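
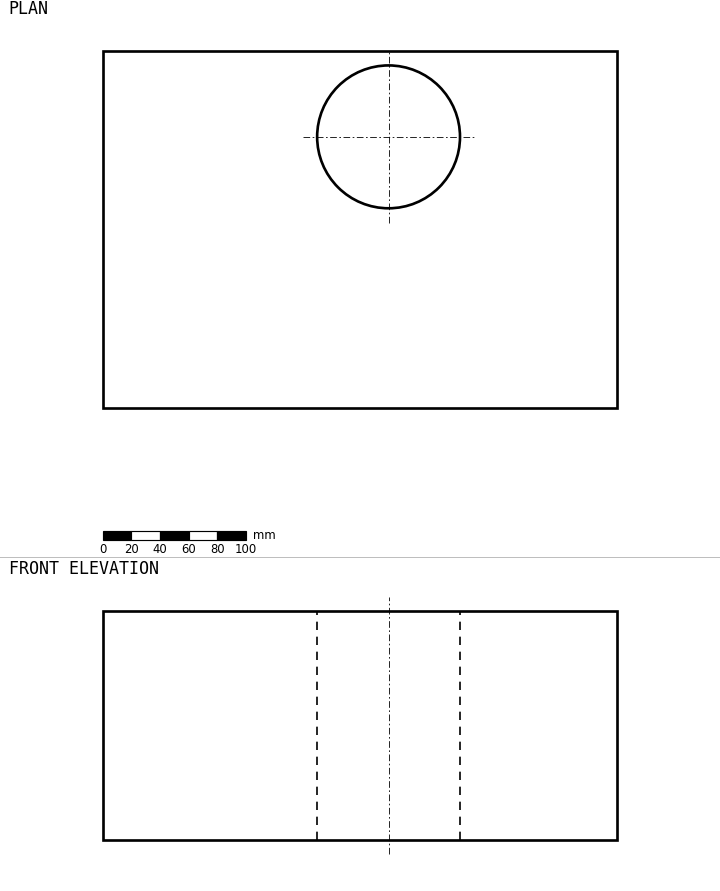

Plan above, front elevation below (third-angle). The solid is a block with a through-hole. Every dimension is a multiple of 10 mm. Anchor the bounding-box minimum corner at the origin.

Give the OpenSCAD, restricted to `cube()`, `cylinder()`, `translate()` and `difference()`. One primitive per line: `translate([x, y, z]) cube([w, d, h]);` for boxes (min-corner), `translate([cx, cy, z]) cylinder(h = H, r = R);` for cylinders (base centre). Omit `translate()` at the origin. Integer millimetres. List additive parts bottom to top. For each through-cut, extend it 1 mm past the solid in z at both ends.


difference() {
  cube([360, 250, 160]);
  translate([200, 190, -1]) cylinder(h = 162, r = 50);
}


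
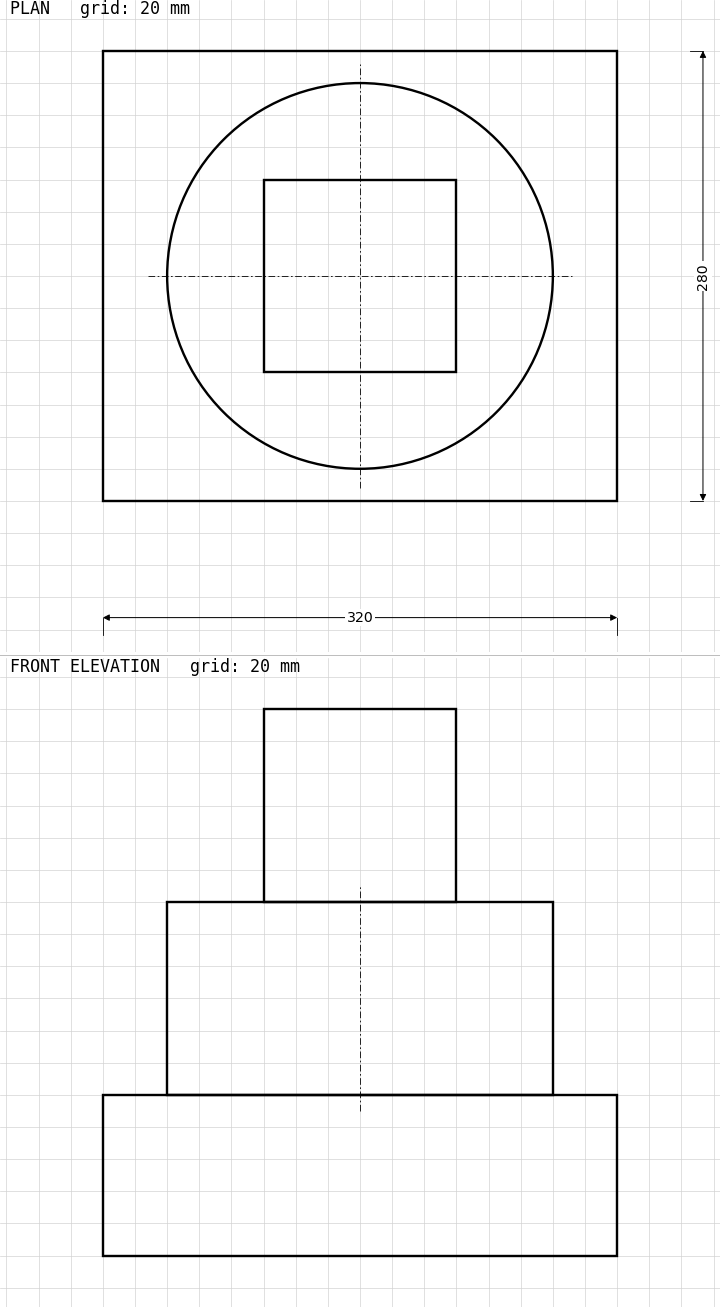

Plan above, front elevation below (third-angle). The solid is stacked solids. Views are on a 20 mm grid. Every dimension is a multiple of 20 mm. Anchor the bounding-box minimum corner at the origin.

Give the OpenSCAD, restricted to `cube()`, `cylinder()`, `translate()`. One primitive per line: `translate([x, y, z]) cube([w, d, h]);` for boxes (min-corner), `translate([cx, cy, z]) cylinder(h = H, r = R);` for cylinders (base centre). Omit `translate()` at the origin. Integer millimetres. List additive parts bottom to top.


cube([320, 280, 100]);
translate([160, 140, 100]) cylinder(h = 120, r = 120);
translate([100, 80, 220]) cube([120, 120, 120]);


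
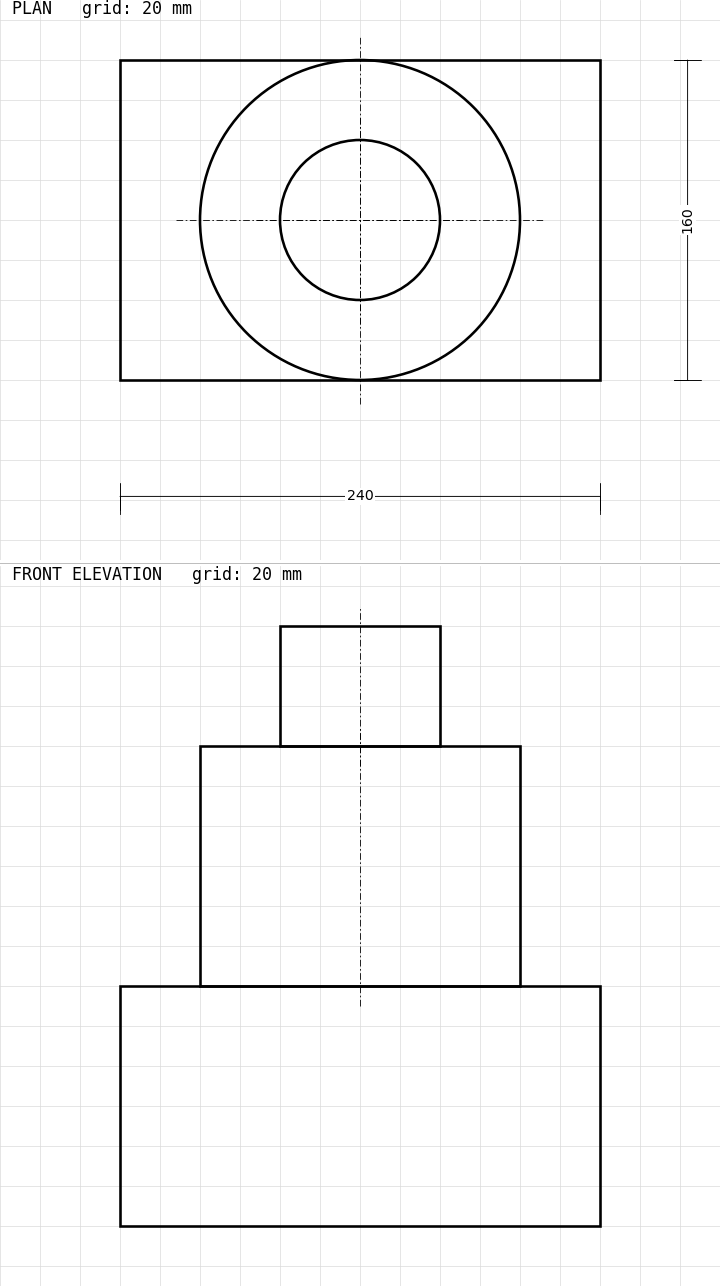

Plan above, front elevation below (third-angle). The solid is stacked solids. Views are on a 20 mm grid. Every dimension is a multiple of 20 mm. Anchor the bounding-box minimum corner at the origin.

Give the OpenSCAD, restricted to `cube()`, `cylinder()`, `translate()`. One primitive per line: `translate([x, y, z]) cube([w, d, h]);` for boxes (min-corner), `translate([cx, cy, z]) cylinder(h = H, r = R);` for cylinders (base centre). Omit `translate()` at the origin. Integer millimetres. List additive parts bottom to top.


cube([240, 160, 120]);
translate([120, 80, 120]) cylinder(h = 120, r = 80);
translate([120, 80, 240]) cylinder(h = 60, r = 40);


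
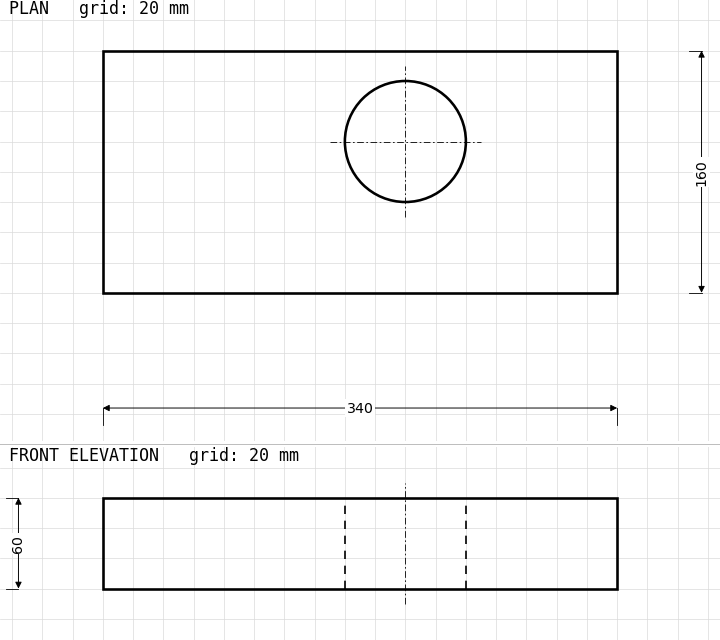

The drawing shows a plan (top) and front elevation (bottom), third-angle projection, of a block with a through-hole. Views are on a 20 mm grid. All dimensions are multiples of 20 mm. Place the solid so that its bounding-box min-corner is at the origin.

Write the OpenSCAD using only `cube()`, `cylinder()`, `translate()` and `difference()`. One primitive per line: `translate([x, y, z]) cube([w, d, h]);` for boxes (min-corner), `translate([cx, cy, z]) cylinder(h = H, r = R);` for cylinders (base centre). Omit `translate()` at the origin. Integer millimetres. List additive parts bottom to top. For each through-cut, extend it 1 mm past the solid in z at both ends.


difference() {
  cube([340, 160, 60]);
  translate([200, 100, -1]) cylinder(h = 62, r = 40);
}


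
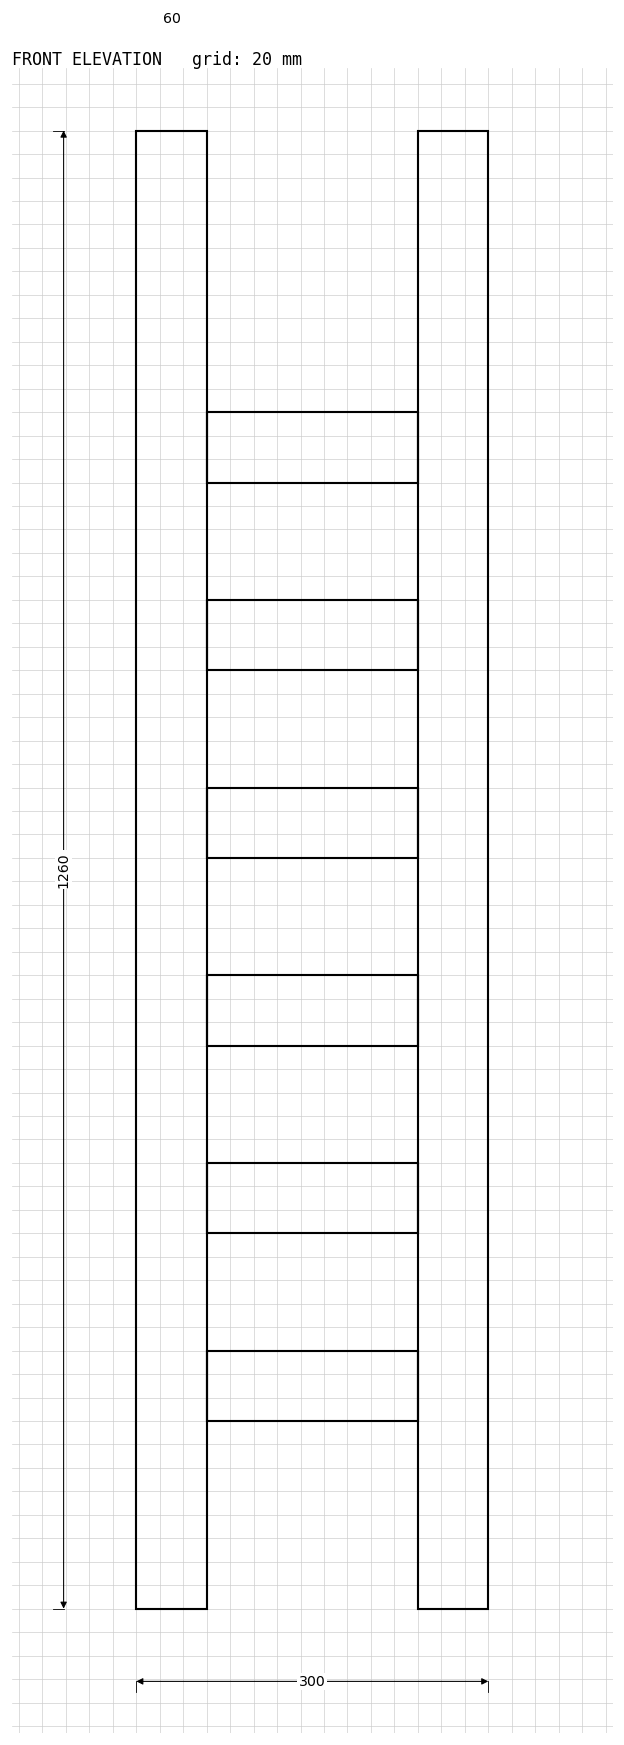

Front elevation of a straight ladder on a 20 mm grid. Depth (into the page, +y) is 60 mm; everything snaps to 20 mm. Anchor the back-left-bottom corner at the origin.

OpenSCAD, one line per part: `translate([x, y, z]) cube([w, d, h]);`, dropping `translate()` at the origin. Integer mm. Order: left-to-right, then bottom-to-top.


cube([60, 60, 1260]);
translate([60, 0, 160]) cube([180, 60, 60]);
translate([60, 0, 320]) cube([180, 60, 60]);
translate([60, 0, 480]) cube([180, 60, 60]);
translate([60, 0, 640]) cube([180, 60, 60]);
translate([60, 0, 800]) cube([180, 60, 60]);
translate([60, 0, 960]) cube([180, 60, 60]);
translate([240, 0, 0]) cube([60, 60, 1260]);


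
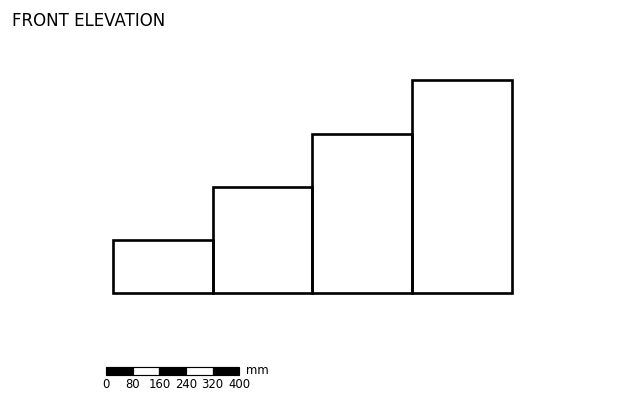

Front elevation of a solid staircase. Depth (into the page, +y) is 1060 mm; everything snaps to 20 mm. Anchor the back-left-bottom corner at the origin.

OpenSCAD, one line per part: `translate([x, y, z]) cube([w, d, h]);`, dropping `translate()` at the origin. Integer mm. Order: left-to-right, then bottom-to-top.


cube([300, 1060, 160]);
translate([300, 0, 0]) cube([300, 1060, 320]);
translate([600, 0, 0]) cube([300, 1060, 480]);
translate([900, 0, 0]) cube([300, 1060, 640]);


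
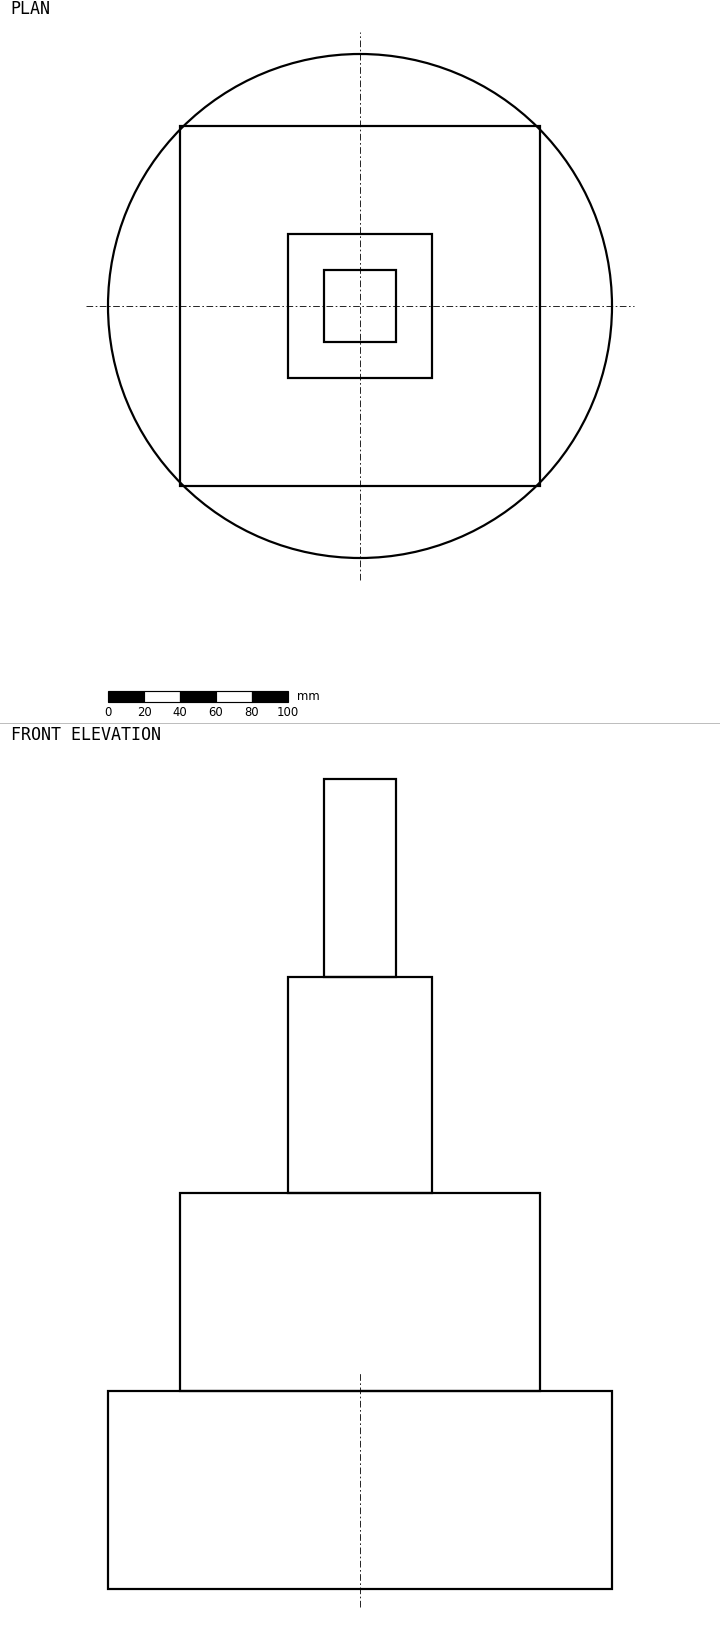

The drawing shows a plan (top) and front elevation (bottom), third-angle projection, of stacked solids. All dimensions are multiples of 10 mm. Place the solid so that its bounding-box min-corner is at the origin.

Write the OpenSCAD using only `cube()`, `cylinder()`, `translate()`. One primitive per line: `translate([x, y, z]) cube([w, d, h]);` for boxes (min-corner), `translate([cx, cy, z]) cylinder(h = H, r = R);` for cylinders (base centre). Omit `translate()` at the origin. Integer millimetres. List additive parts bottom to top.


translate([140, 140, 0]) cylinder(h = 110, r = 140);
translate([40, 40, 110]) cube([200, 200, 110]);
translate([100, 100, 220]) cube([80, 80, 120]);
translate([120, 120, 340]) cube([40, 40, 110]);


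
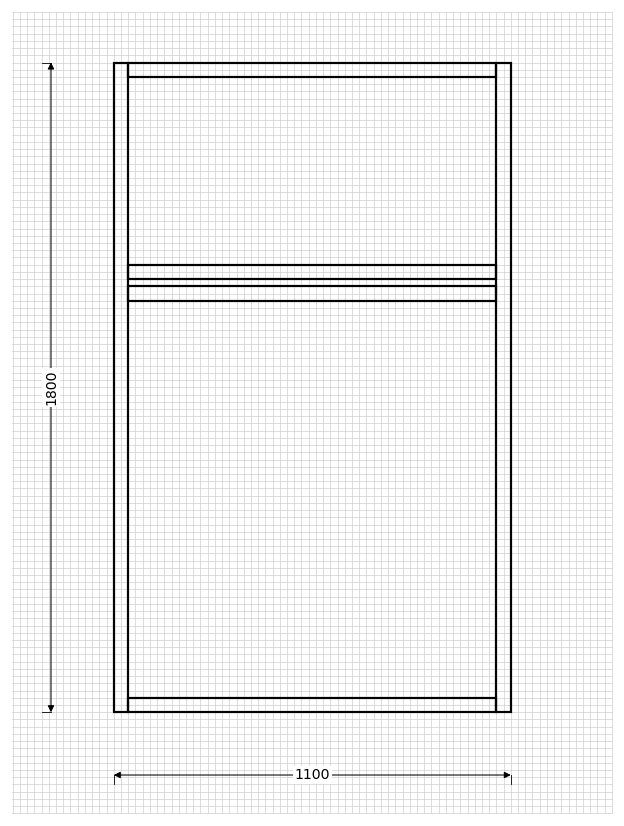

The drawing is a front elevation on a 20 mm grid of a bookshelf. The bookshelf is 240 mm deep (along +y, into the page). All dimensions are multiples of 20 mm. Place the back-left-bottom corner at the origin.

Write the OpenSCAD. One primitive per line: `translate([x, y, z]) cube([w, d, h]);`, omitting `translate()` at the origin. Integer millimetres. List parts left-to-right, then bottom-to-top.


cube([40, 240, 1800]);
translate([40, 0, 0]) cube([1020, 240, 40]);
translate([40, 0, 1140]) cube([1020, 240, 40]);
translate([40, 0, 1200]) cube([1020, 240, 40]);
translate([40, 0, 1760]) cube([1020, 240, 40]);
translate([1060, 0, 0]) cube([40, 240, 1800]);


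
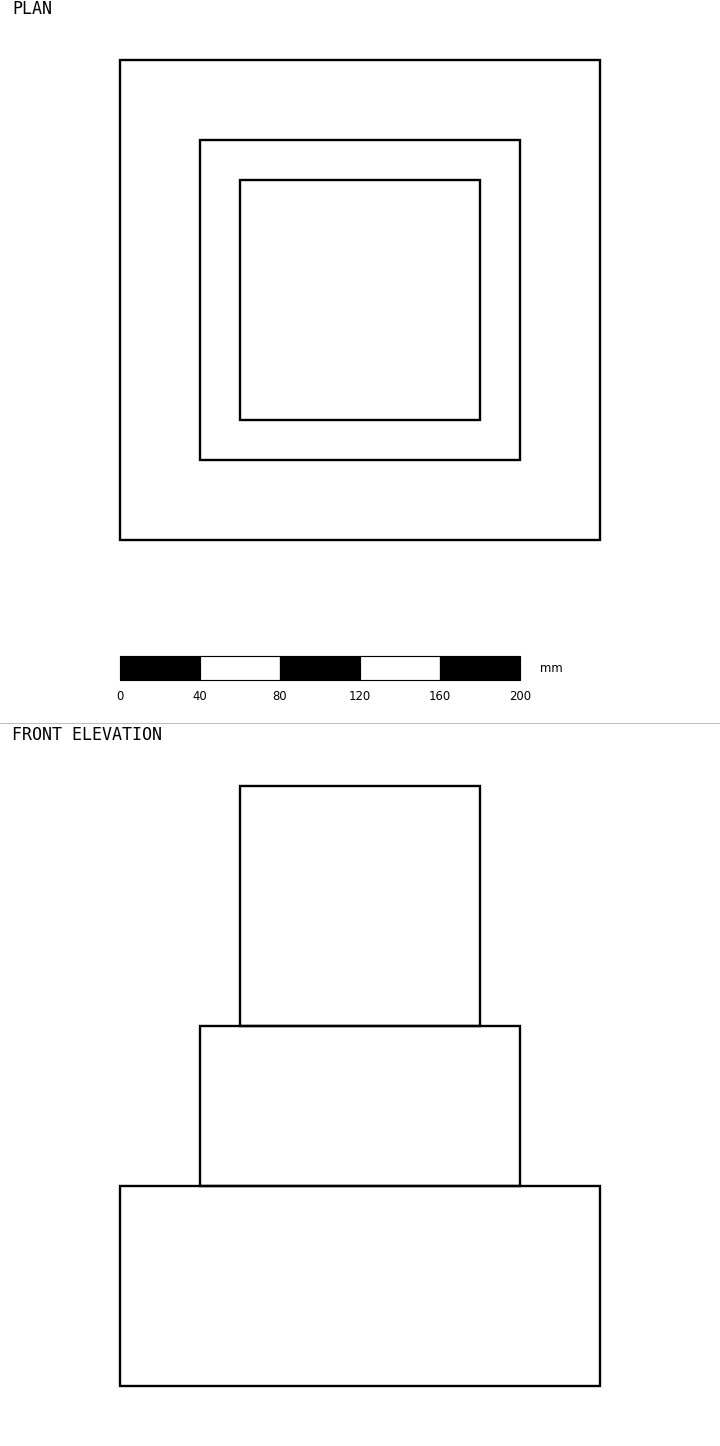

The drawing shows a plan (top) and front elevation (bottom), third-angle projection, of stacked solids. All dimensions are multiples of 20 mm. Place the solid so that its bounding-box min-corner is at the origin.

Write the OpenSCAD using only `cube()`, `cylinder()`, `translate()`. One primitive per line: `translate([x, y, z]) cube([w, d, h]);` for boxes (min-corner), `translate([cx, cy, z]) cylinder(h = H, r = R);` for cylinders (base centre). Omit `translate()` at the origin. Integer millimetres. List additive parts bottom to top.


cube([240, 240, 100]);
translate([40, 40, 100]) cube([160, 160, 80]);
translate([60, 60, 180]) cube([120, 120, 120]);


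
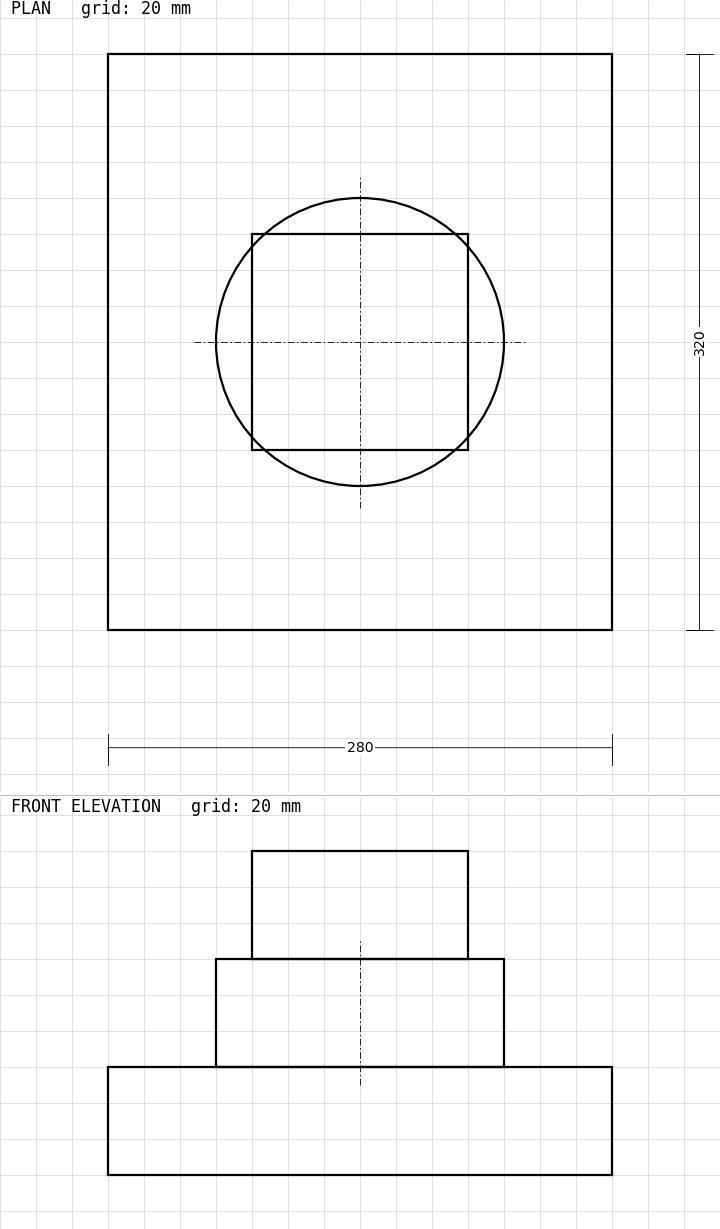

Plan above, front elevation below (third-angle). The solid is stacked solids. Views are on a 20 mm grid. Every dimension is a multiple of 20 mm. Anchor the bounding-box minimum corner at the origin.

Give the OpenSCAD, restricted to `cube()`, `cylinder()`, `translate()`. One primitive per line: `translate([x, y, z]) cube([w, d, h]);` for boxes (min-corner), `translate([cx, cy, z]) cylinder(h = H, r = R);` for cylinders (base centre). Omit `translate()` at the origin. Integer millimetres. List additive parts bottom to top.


cube([280, 320, 60]);
translate([140, 160, 60]) cylinder(h = 60, r = 80);
translate([80, 100, 120]) cube([120, 120, 60]);


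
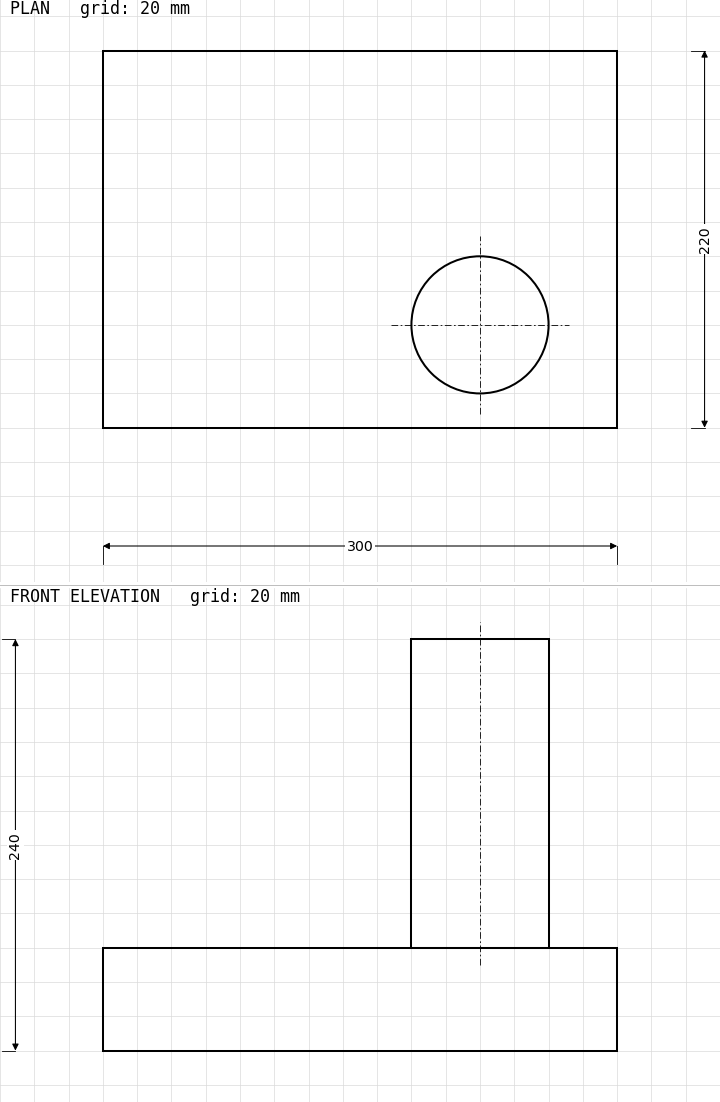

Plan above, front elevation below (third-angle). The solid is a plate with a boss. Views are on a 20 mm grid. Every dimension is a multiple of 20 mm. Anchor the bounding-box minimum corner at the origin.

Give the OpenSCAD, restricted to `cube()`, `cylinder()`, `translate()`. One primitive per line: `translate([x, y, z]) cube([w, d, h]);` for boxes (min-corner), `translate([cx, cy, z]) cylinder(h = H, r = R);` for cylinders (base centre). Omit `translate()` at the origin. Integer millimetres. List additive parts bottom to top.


cube([300, 220, 60]);
translate([220, 60, 60]) cylinder(h = 180, r = 40);


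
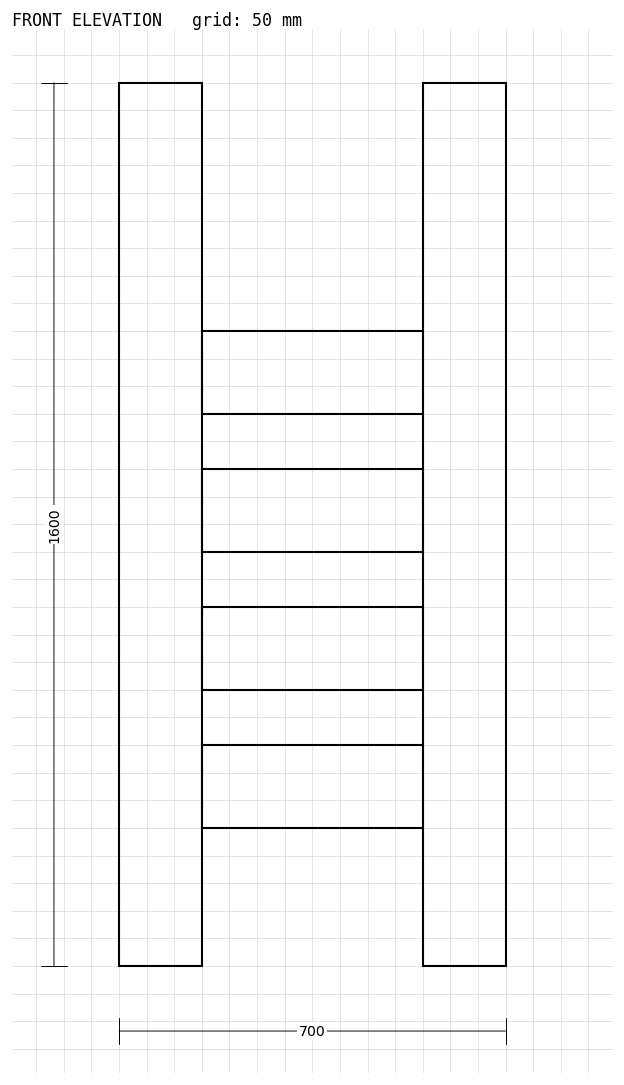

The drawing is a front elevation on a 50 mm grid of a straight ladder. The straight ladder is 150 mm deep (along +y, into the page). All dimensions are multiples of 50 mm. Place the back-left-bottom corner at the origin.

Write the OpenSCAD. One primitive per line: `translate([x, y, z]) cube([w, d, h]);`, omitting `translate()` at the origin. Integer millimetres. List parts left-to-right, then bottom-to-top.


cube([150, 150, 1600]);
translate([150, 0, 250]) cube([400, 150, 150]);
translate([150, 0, 500]) cube([400, 150, 150]);
translate([150, 0, 750]) cube([400, 150, 150]);
translate([150, 0, 1000]) cube([400, 150, 150]);
translate([550, 0, 0]) cube([150, 150, 1600]);


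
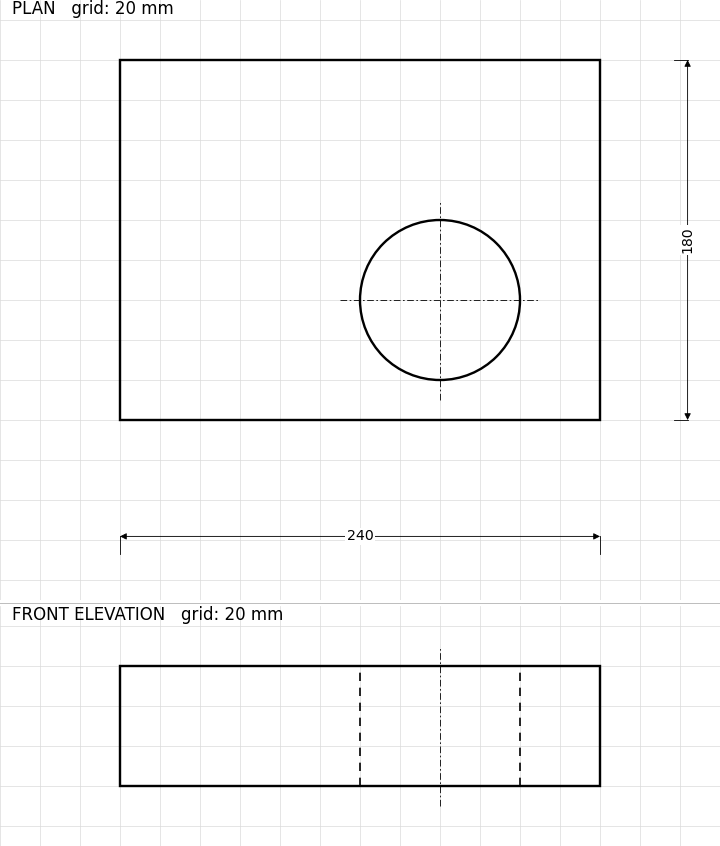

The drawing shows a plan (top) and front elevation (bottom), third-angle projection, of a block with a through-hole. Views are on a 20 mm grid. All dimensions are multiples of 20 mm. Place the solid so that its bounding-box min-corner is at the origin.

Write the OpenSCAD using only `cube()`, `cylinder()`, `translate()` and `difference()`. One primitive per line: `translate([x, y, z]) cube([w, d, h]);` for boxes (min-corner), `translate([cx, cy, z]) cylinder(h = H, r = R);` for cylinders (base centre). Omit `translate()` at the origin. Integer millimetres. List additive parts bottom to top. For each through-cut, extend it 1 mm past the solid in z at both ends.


difference() {
  cube([240, 180, 60]);
  translate([160, 60, -1]) cylinder(h = 62, r = 40);
}


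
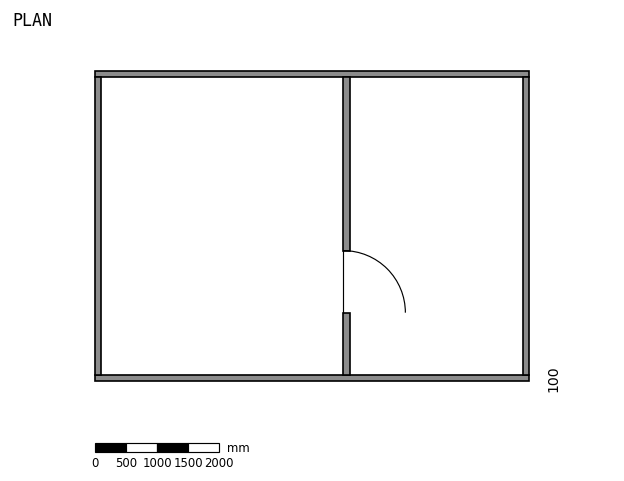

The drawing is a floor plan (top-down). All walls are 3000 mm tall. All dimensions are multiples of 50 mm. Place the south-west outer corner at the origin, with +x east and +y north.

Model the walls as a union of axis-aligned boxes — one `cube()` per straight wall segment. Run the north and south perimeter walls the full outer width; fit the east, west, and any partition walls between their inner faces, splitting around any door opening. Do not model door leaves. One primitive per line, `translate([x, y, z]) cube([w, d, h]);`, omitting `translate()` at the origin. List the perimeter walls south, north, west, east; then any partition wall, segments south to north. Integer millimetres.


cube([7000, 100, 3000]);
translate([0, 4900, 0]) cube([7000, 100, 3000]);
translate([0, 100, 0]) cube([100, 4800, 3000]);
translate([6900, 100, 0]) cube([100, 4800, 3000]);
translate([4000, 100, 0]) cube([100, 1000, 3000]);
translate([4000, 2100, 0]) cube([100, 2800, 3000]);


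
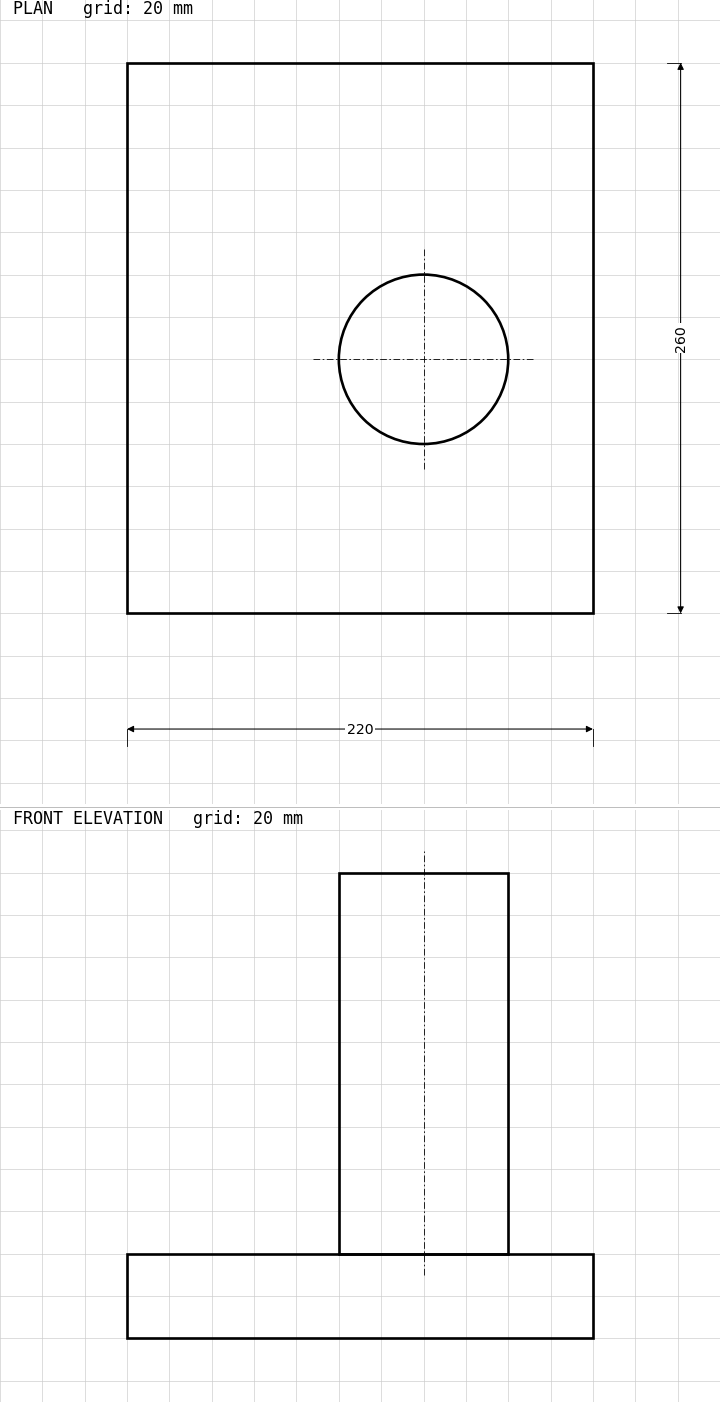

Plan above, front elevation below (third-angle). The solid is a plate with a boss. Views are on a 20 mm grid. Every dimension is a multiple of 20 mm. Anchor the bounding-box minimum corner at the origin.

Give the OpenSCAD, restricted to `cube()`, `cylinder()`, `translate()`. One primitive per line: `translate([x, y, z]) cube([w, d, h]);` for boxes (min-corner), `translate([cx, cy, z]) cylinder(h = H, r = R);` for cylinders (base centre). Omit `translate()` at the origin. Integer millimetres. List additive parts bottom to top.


cube([220, 260, 40]);
translate([140, 120, 40]) cylinder(h = 180, r = 40);


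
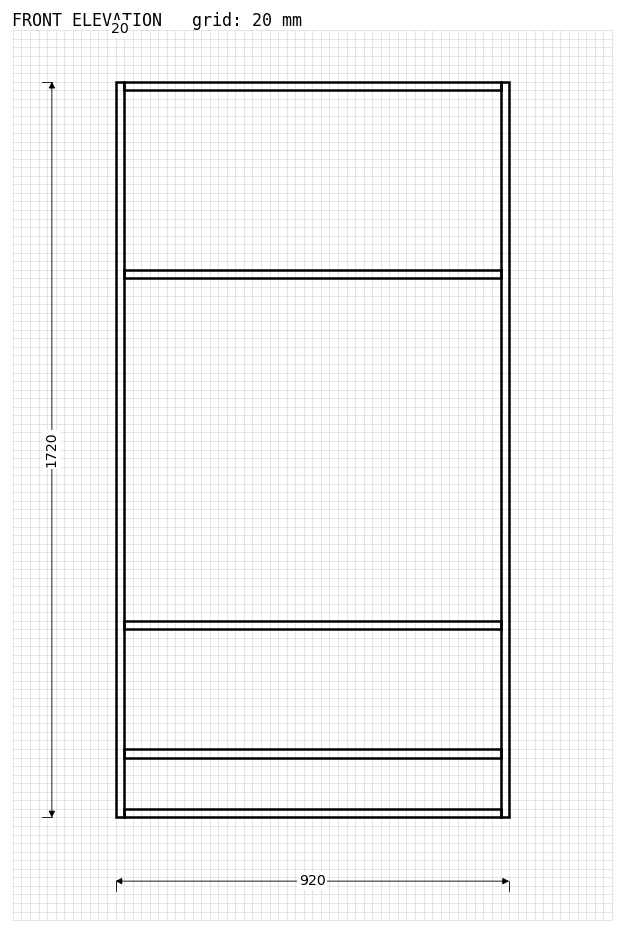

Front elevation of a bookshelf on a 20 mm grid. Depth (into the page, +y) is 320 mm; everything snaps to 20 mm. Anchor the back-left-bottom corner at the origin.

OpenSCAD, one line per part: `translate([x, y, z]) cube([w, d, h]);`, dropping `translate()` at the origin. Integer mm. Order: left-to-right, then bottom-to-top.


cube([20, 320, 1720]);
translate([20, 0, 0]) cube([880, 320, 20]);
translate([20, 0, 140]) cube([880, 320, 20]);
translate([20, 0, 440]) cube([880, 320, 20]);
translate([20, 0, 1260]) cube([880, 320, 20]);
translate([20, 0, 1700]) cube([880, 320, 20]);
translate([900, 0, 0]) cube([20, 320, 1720]);


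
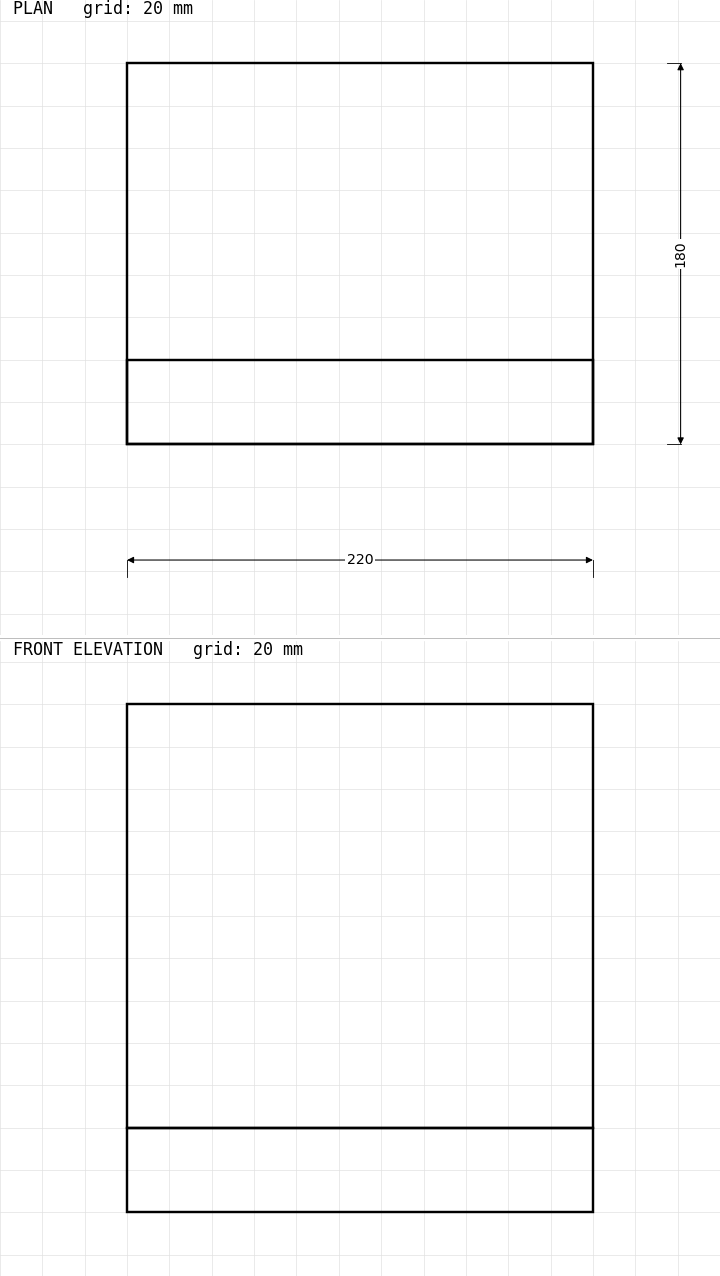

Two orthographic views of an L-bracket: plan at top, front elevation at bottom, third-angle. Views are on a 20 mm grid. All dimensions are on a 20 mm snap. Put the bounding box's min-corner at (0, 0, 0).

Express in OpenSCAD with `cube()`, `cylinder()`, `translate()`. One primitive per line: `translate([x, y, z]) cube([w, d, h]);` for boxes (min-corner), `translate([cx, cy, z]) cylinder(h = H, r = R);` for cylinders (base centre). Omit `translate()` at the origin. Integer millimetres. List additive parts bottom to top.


cube([220, 180, 40]);
translate([0, 0, 40]) cube([220, 40, 200]);


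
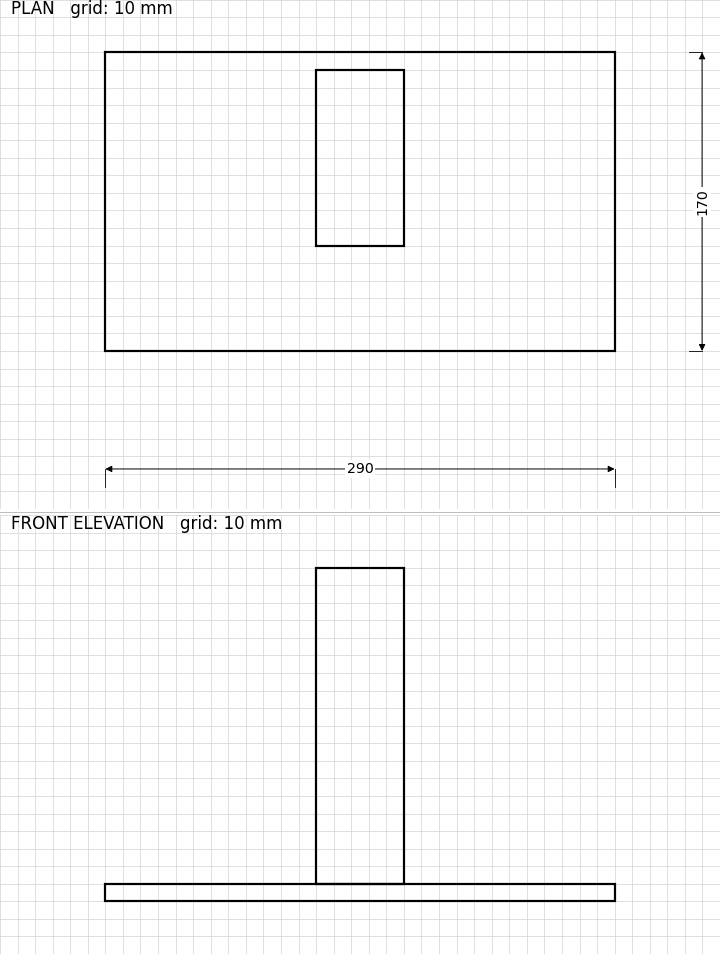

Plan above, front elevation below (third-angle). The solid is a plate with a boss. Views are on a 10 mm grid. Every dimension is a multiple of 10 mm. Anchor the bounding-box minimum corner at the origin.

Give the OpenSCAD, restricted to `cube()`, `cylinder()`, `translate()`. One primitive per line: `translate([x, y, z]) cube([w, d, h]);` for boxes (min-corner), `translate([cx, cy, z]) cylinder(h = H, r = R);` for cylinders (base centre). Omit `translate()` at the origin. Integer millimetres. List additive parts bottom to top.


cube([290, 170, 10]);
translate([120, 60, 10]) cube([50, 100, 180]);


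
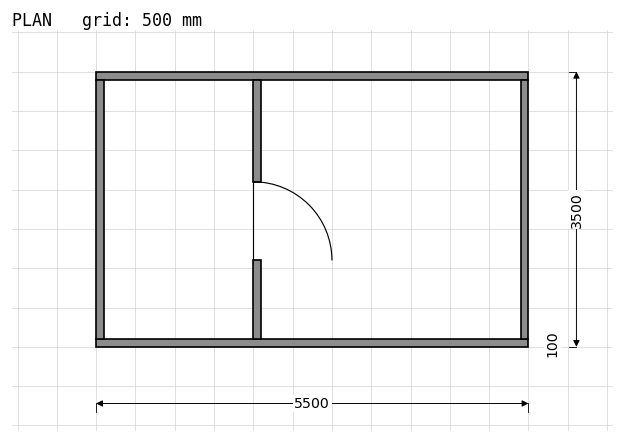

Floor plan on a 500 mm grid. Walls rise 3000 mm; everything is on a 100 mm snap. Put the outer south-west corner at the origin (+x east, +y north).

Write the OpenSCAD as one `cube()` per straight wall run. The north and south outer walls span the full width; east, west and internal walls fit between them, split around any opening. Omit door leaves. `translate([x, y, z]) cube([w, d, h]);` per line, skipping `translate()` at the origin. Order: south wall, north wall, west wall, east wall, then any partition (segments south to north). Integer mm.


cube([5500, 100, 3000]);
translate([0, 3400, 0]) cube([5500, 100, 3000]);
translate([0, 100, 0]) cube([100, 3300, 3000]);
translate([5400, 100, 0]) cube([100, 3300, 3000]);
translate([2000, 100, 0]) cube([100, 1000, 3000]);
translate([2000, 2100, 0]) cube([100, 1300, 3000]);


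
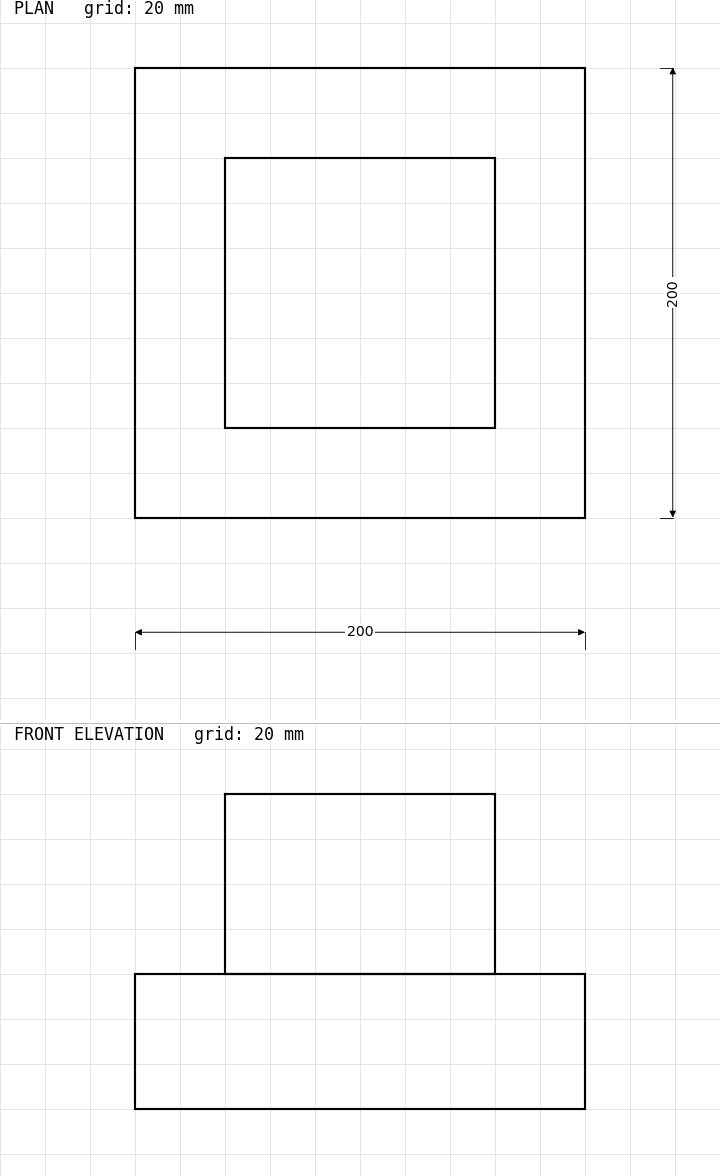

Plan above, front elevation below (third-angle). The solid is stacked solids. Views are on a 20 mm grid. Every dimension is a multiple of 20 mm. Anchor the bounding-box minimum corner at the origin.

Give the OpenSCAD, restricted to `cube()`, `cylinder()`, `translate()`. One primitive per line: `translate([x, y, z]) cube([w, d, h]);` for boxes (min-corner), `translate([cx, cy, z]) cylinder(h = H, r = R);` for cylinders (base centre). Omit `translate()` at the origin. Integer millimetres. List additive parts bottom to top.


cube([200, 200, 60]);
translate([40, 40, 60]) cube([120, 120, 80]);


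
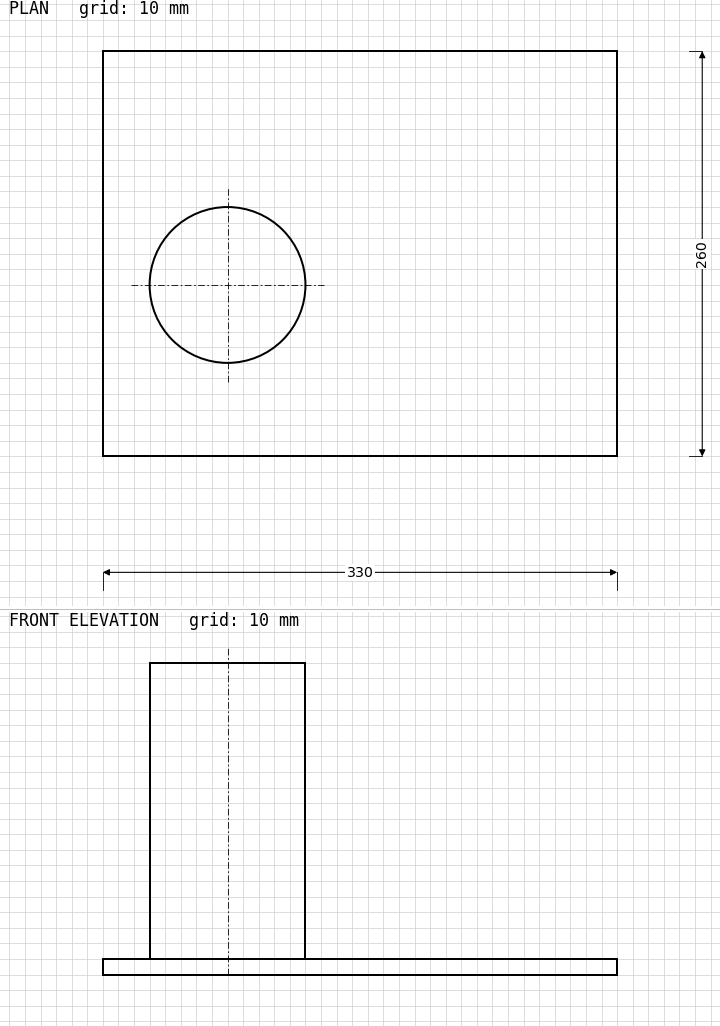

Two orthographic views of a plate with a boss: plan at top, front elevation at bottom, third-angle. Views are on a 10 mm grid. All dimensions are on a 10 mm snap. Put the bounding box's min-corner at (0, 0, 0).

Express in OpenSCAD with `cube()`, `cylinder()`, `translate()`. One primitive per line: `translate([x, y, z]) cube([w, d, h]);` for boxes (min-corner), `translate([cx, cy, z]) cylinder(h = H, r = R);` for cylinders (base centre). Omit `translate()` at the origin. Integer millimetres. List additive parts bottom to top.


cube([330, 260, 10]);
translate([80, 110, 10]) cylinder(h = 190, r = 50);


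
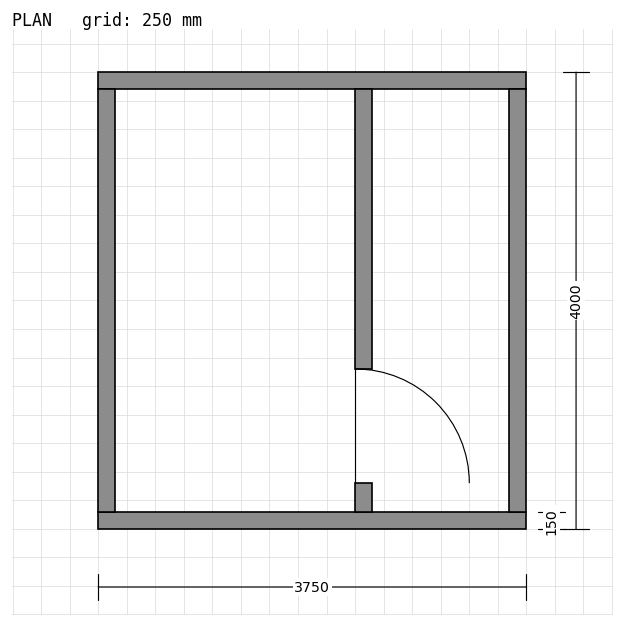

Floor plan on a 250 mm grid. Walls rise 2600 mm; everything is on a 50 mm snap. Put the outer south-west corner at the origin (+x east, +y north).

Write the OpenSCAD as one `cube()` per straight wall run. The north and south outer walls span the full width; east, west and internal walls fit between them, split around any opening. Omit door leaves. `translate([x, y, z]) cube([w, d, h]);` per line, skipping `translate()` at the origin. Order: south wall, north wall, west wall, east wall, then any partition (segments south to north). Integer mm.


cube([3750, 150, 2600]);
translate([0, 3850, 0]) cube([3750, 150, 2600]);
translate([0, 150, 0]) cube([150, 3700, 2600]);
translate([3600, 150, 0]) cube([150, 3700, 2600]);
translate([2250, 150, 0]) cube([150, 250, 2600]);
translate([2250, 1400, 0]) cube([150, 2450, 2600]);


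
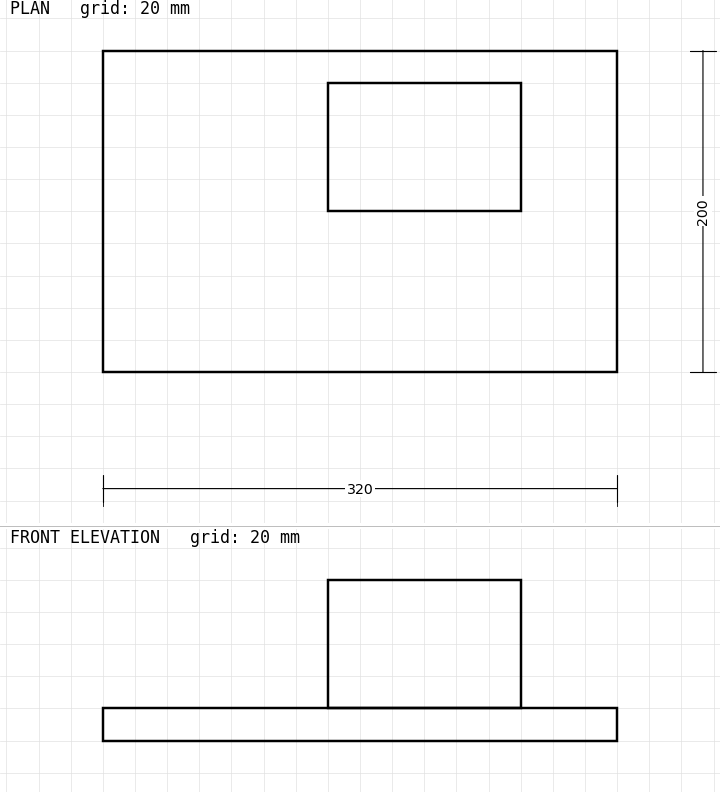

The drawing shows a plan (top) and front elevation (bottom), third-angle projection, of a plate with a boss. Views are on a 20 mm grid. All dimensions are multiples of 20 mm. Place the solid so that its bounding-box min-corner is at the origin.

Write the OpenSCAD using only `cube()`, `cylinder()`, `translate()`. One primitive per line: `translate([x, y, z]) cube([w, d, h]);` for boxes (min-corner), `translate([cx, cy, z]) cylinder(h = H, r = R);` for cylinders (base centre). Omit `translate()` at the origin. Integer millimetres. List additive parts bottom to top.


cube([320, 200, 20]);
translate([140, 100, 20]) cube([120, 80, 80]);


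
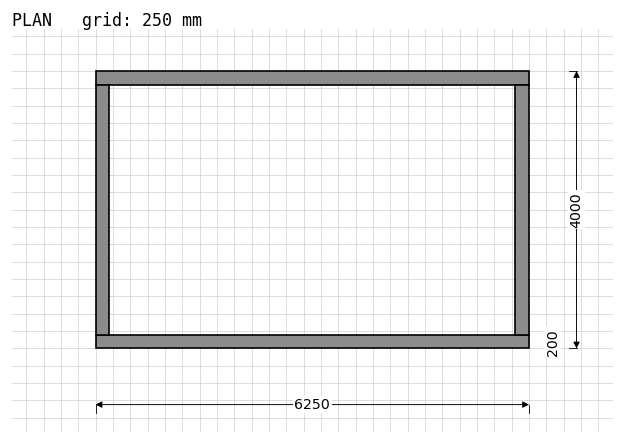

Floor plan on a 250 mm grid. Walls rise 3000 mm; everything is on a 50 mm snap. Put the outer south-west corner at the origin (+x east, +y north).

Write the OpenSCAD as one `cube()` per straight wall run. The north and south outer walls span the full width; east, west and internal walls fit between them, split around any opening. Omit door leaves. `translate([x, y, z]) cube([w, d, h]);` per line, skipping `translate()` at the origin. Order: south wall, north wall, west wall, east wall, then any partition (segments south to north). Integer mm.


cube([6250, 200, 3000]);
translate([0, 3800, 0]) cube([6250, 200, 3000]);
translate([0, 200, 0]) cube([200, 3600, 3000]);
translate([6050, 200, 0]) cube([200, 3600, 3000]);


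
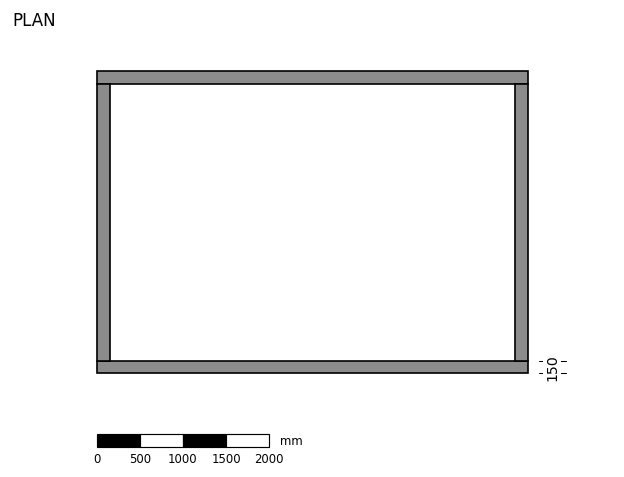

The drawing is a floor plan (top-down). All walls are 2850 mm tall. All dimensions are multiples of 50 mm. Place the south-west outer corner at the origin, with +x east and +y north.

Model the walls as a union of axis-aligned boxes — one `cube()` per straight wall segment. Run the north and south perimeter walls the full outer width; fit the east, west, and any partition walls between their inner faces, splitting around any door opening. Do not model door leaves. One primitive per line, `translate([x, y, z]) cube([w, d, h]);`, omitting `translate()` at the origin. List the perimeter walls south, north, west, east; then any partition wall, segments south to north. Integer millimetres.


cube([5000, 150, 2850]);
translate([0, 3350, 0]) cube([5000, 150, 2850]);
translate([0, 150, 0]) cube([150, 3200, 2850]);
translate([4850, 150, 0]) cube([150, 3200, 2850]);


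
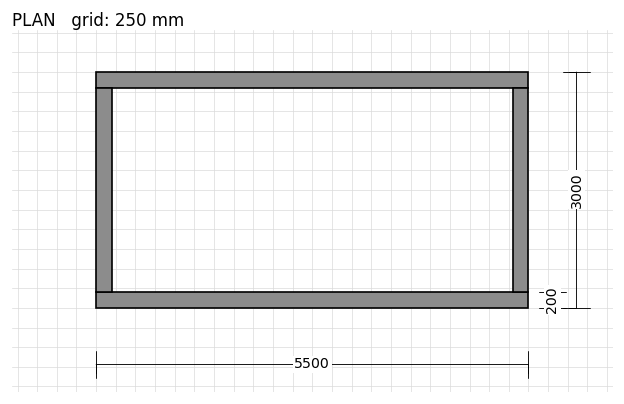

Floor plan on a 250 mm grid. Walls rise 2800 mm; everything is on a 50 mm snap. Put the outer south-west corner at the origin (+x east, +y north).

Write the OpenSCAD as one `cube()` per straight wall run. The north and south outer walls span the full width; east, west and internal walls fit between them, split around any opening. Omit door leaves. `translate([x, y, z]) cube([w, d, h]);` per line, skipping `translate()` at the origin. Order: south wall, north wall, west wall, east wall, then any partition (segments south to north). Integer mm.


cube([5500, 200, 2800]);
translate([0, 2800, 0]) cube([5500, 200, 2800]);
translate([0, 200, 0]) cube([200, 2600, 2800]);
translate([5300, 200, 0]) cube([200, 2600, 2800]);


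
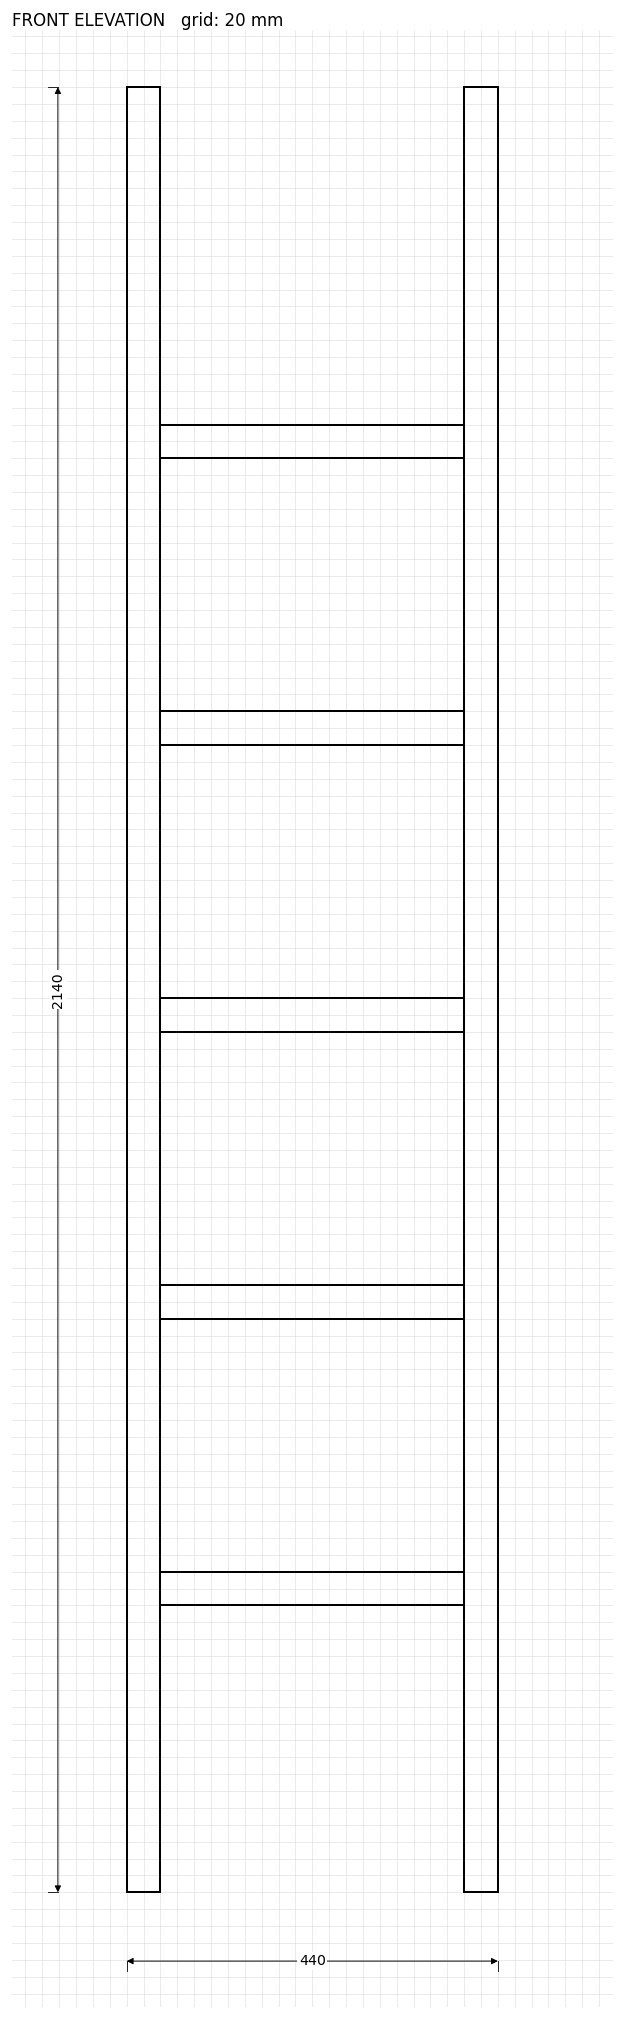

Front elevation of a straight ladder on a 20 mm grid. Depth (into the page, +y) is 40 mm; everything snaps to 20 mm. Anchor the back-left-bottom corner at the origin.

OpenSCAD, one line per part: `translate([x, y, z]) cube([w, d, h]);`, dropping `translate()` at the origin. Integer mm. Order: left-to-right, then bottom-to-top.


cube([40, 40, 2140]);
translate([40, 0, 340]) cube([360, 40, 40]);
translate([40, 0, 680]) cube([360, 40, 40]);
translate([40, 0, 1020]) cube([360, 40, 40]);
translate([40, 0, 1360]) cube([360, 40, 40]);
translate([40, 0, 1700]) cube([360, 40, 40]);
translate([400, 0, 0]) cube([40, 40, 2140]);


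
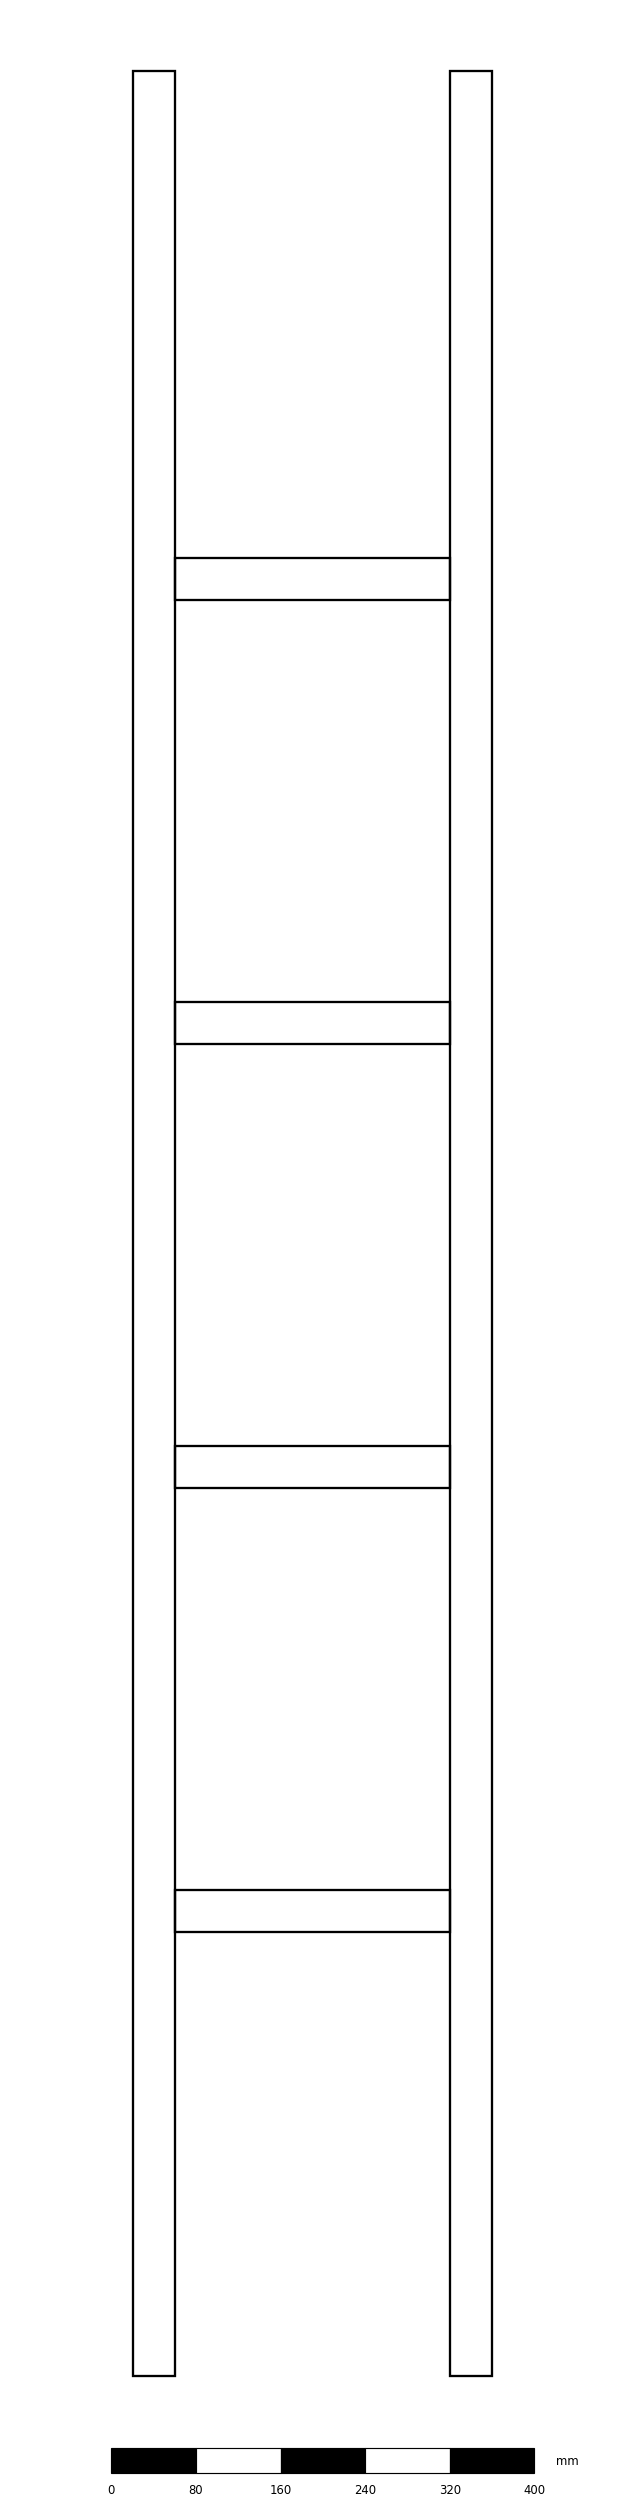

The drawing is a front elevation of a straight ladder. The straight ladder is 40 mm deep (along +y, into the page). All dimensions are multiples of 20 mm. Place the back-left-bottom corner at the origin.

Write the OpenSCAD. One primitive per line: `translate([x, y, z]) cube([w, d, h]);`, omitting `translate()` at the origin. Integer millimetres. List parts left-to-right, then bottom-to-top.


cube([40, 40, 2180]);
translate([40, 0, 420]) cube([260, 40, 40]);
translate([40, 0, 840]) cube([260, 40, 40]);
translate([40, 0, 1260]) cube([260, 40, 40]);
translate([40, 0, 1680]) cube([260, 40, 40]);
translate([300, 0, 0]) cube([40, 40, 2180]);


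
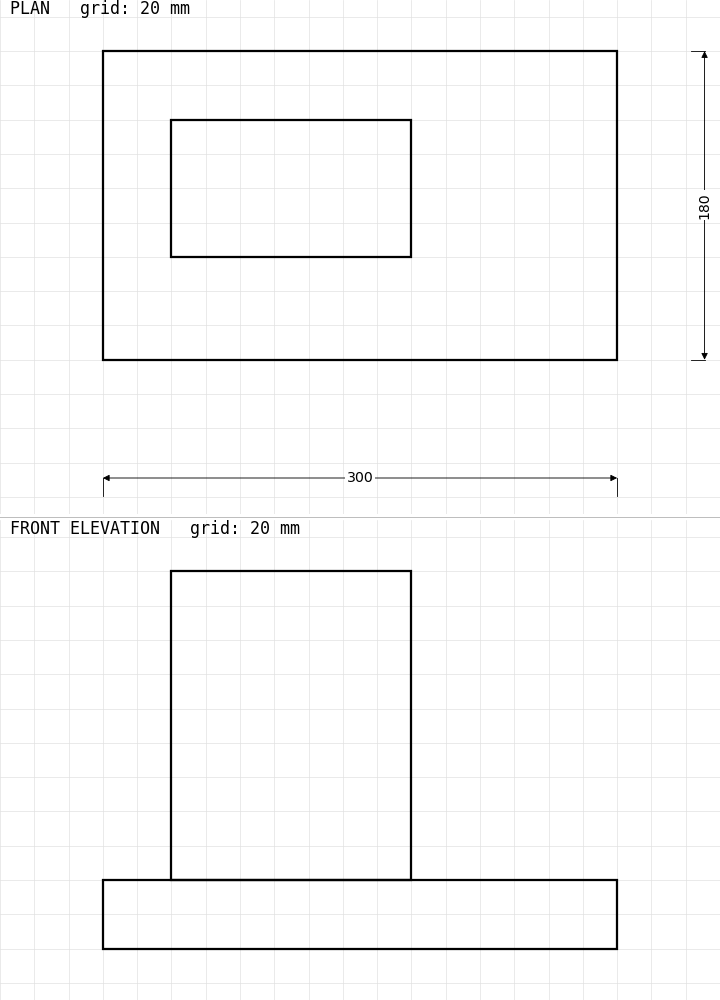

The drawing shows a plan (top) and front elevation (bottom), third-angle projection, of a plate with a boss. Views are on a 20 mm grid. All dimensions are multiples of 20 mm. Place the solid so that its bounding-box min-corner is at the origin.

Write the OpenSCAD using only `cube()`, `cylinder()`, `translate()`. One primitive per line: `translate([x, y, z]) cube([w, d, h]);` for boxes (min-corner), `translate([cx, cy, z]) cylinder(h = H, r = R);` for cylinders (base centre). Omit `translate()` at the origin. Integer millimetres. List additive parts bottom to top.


cube([300, 180, 40]);
translate([40, 60, 40]) cube([140, 80, 180]);


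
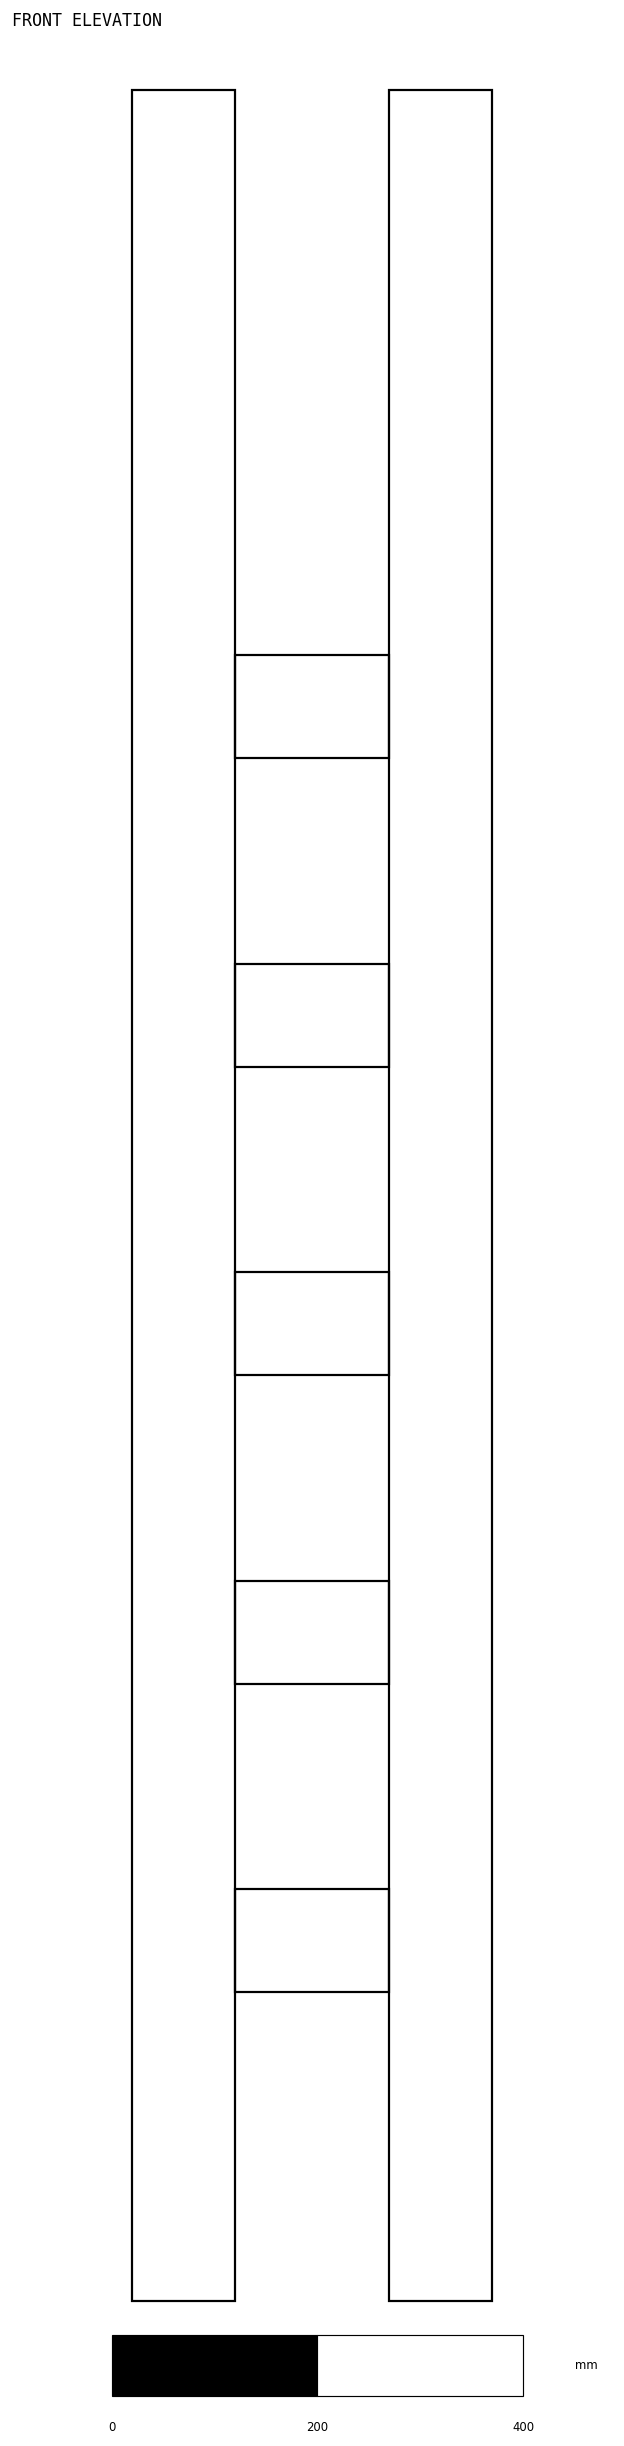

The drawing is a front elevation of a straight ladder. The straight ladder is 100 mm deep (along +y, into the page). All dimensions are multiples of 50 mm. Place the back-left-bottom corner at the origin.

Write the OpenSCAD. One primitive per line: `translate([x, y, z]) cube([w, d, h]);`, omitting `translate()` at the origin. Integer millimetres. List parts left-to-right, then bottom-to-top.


cube([100, 100, 2150]);
translate([100, 0, 300]) cube([150, 100, 100]);
translate([100, 0, 600]) cube([150, 100, 100]);
translate([100, 0, 900]) cube([150, 100, 100]);
translate([100, 0, 1200]) cube([150, 100, 100]);
translate([100, 0, 1500]) cube([150, 100, 100]);
translate([250, 0, 0]) cube([100, 100, 2150]);


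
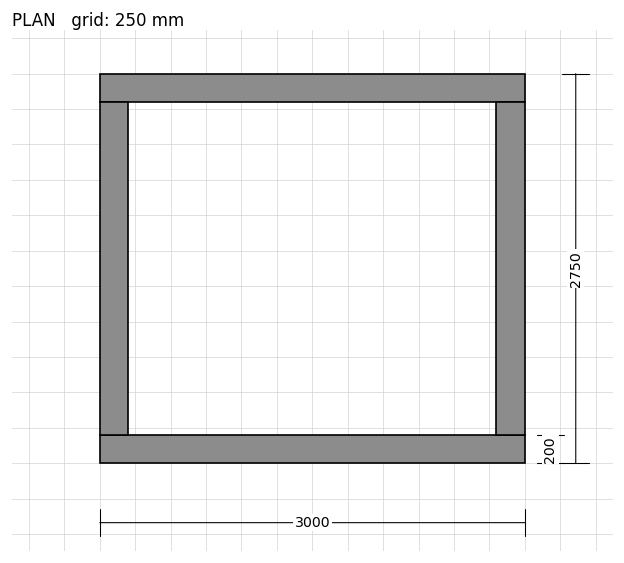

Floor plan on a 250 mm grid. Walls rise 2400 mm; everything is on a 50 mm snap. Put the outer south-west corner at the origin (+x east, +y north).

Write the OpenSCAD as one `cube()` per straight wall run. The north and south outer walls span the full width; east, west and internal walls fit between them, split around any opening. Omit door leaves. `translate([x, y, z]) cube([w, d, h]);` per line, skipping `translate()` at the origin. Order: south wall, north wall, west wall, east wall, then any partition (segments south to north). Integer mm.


cube([3000, 200, 2400]);
translate([0, 2550, 0]) cube([3000, 200, 2400]);
translate([0, 200, 0]) cube([200, 2350, 2400]);
translate([2800, 200, 0]) cube([200, 2350, 2400]);


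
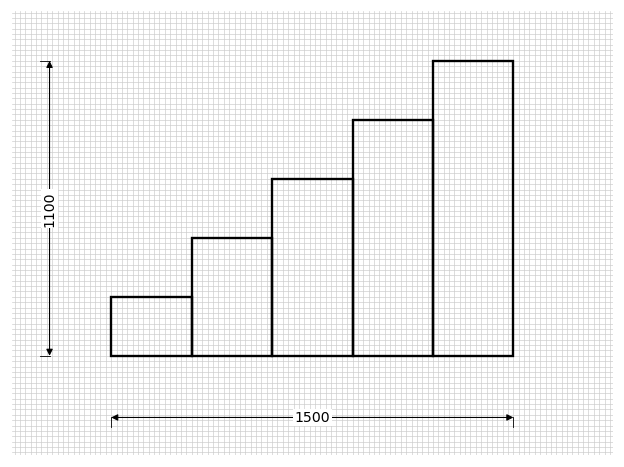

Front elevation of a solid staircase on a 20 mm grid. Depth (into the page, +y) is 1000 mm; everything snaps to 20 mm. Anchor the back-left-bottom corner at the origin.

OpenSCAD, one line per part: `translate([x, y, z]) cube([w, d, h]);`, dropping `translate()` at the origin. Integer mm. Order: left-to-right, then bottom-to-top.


cube([300, 1000, 220]);
translate([300, 0, 0]) cube([300, 1000, 440]);
translate([600, 0, 0]) cube([300, 1000, 660]);
translate([900, 0, 0]) cube([300, 1000, 880]);
translate([1200, 0, 0]) cube([300, 1000, 1100]);
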